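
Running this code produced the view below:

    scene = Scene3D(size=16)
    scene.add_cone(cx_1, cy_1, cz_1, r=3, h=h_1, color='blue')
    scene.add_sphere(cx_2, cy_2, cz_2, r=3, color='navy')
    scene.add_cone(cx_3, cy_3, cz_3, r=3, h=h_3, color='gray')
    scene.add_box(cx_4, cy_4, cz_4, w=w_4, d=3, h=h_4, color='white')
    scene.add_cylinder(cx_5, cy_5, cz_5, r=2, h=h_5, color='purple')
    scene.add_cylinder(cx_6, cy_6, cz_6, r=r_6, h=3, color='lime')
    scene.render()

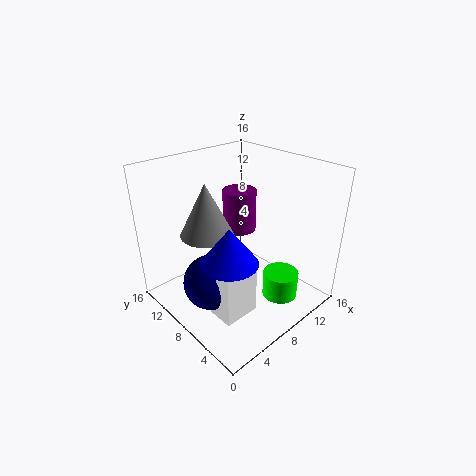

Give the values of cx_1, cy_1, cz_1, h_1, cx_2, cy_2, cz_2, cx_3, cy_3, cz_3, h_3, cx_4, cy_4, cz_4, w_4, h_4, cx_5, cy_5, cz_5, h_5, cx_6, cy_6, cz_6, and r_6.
cx_1 = 5; cy_1 = 6; cz_1 = 7; h_1 = 4; cx_2 = 4; cy_2 = 8; cz_2 = 4; cx_3 = 6; cy_3 = 11; cz_3 = 8; h_3 = 6; cx_4 = 3; cy_4 = 4; cz_4 = 1; w_4 = 4; h_4 = 6; cx_5 = 11; cy_5 = 11; cz_5 = 7; h_5 = 5; cx_6 = 11; cy_6 = 4; cz_6 = 1; r_6 = 2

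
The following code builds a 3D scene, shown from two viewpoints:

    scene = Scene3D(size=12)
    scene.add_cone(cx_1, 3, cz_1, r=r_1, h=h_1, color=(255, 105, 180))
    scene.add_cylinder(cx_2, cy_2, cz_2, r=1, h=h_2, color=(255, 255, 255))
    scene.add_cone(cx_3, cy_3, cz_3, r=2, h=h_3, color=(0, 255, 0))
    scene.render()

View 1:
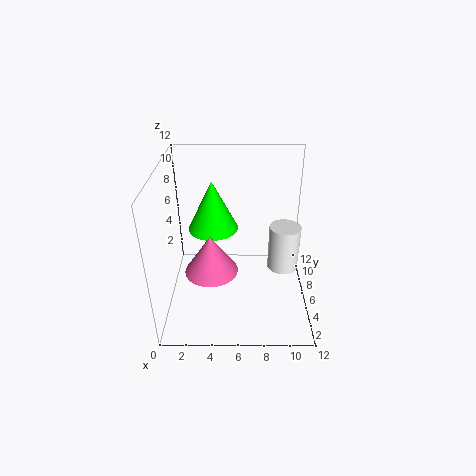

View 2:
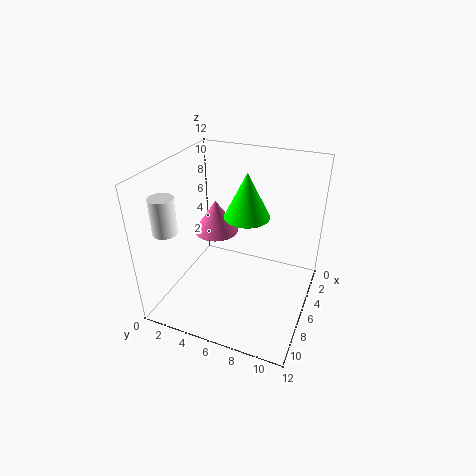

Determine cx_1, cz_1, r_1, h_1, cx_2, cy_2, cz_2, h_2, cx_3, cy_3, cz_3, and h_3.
cx_1 = 4, cz_1 = 5, r_1 = 2, h_1 = 3, cx_2 = 9, cy_2 = 1, cz_2 = 7, h_2 = 3, cx_3 = 4, cy_3 = 6, cz_3 = 7, h_3 = 4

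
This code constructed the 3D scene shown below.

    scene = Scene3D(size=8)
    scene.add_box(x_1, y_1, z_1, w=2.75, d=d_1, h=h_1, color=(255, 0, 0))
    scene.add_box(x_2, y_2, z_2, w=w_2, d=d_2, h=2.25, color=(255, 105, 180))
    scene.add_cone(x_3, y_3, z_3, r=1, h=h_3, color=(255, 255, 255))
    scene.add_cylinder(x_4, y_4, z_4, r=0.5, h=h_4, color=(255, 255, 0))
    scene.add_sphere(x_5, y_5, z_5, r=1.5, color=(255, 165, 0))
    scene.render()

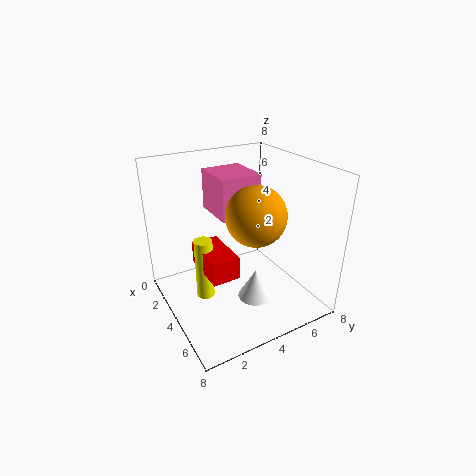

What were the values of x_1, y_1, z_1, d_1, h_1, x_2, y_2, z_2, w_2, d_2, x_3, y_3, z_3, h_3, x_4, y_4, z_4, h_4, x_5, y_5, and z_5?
x_1 = 2.75
y_1 = 1.75
z_1 = 2.5
d_1 = 1.5
h_1 = 1.25
x_2 = 1.75
y_2 = 3
z_2 = 5.25
w_2 = 2.5
d_2 = 2.25
x_3 = 4.75
y_3 = 4.75
z_3 = 0.25
h_3 = 1.75
x_4 = 3.75
y_4 = 2
z_4 = 0.75
h_4 = 3.5
x_5 = 5.75
y_5 = 4
z_5 = 6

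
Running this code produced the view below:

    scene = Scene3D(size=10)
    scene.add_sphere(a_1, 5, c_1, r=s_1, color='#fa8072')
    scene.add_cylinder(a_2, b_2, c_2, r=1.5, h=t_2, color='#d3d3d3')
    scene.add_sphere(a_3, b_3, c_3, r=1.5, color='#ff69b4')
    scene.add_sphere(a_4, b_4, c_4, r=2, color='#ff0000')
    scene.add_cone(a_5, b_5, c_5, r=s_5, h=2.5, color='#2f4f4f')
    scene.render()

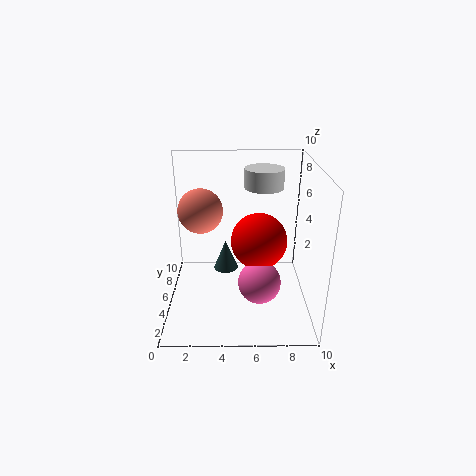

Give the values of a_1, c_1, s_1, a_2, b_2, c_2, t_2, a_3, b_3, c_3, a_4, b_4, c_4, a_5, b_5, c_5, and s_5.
a_1 = 2.5; c_1 = 7; s_1 = 1.5; a_2 = 7; b_2 = 8.5; c_2 = 7.5; t_2 = 1.5; a_3 = 6.5; b_3 = 4; c_3 = 2; a_4 = 6.5; b_4 = 5.5; c_4 = 4.5; a_5 = 4; b_5 = 8.5; c_5 = 0.5; s_5 = 1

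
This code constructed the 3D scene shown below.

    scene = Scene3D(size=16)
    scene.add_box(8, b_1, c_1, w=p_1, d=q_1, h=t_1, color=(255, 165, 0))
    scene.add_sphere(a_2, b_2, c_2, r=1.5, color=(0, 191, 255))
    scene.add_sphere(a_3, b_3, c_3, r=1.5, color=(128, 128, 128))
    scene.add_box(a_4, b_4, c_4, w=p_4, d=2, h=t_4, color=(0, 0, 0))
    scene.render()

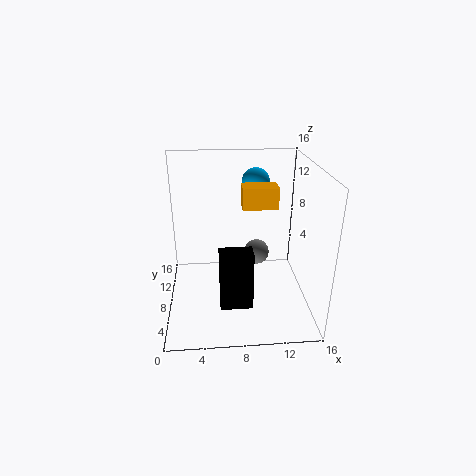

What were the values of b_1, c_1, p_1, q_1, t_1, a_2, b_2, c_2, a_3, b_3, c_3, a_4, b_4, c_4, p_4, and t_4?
b_1 = 3
c_1 = 13.25
p_1 = 3.25
q_1 = 2
t_1 = 2
a_2 = 10
b_2 = 9.25
c_2 = 14
a_3 = 10.5
b_3 = 10.5
c_3 = 4.75
a_4 = 5.75
b_4 = 3.5
c_4 = 1.75
p_4 = 3.5
t_4 = 6.5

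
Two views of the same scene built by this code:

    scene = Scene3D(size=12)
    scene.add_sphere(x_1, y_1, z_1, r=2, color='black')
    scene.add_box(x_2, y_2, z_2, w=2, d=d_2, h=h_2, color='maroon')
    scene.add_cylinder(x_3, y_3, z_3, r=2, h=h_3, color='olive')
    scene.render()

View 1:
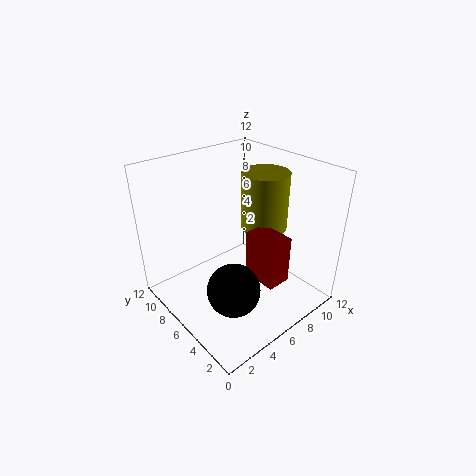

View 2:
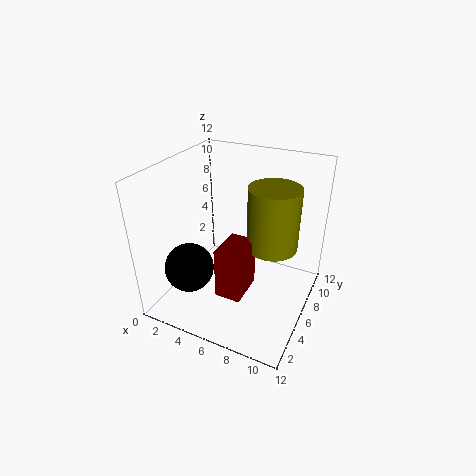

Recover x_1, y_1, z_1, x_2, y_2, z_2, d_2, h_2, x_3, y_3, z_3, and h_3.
x_1 = 3
y_1 = 3
z_1 = 4
x_2 = 6
y_2 = 2
z_2 = 3
d_2 = 3
h_2 = 4
x_3 = 9
y_3 = 6
z_3 = 6
h_3 = 5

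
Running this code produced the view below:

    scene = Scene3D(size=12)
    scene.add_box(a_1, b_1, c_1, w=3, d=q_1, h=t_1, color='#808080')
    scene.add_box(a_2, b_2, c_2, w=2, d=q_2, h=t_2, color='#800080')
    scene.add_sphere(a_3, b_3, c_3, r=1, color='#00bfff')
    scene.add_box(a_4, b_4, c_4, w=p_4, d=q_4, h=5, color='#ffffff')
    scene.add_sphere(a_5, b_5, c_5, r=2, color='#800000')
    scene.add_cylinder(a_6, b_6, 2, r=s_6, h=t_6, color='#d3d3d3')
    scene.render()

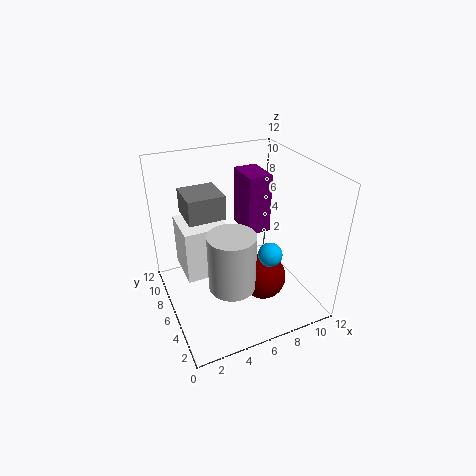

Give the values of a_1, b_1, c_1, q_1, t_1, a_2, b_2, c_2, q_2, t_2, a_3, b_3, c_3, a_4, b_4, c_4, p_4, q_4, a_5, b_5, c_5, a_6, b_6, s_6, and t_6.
a_1 = 2
b_1 = 6
c_1 = 8
q_1 = 3
t_1 = 2
a_2 = 7
b_2 = 6
c_2 = 6
q_2 = 3
t_2 = 5
a_3 = 8
b_3 = 4
c_3 = 5
a_4 = 2
b_4 = 8
c_4 = 1
p_4 = 4
q_4 = 4
a_5 = 8
b_5 = 5
c_5 = 2
a_6 = 5
b_6 = 5
s_6 = 2
t_6 = 5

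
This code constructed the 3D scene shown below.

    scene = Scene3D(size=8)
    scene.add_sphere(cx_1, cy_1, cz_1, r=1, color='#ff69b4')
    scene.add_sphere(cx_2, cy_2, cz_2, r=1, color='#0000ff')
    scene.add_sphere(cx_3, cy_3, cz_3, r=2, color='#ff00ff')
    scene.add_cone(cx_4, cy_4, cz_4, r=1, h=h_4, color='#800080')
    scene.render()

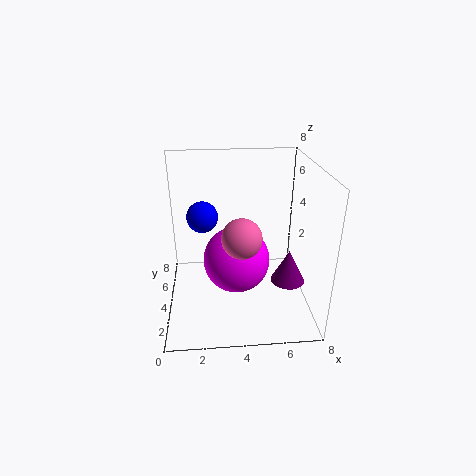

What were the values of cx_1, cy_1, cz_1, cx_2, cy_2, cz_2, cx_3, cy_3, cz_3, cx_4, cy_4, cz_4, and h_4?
cx_1 = 4
cy_1 = 2
cz_1 = 5
cx_2 = 2
cy_2 = 7
cz_2 = 4
cx_3 = 4
cy_3 = 5
cz_3 = 2
cx_4 = 7
cy_4 = 4
cz_4 = 1
h_4 = 2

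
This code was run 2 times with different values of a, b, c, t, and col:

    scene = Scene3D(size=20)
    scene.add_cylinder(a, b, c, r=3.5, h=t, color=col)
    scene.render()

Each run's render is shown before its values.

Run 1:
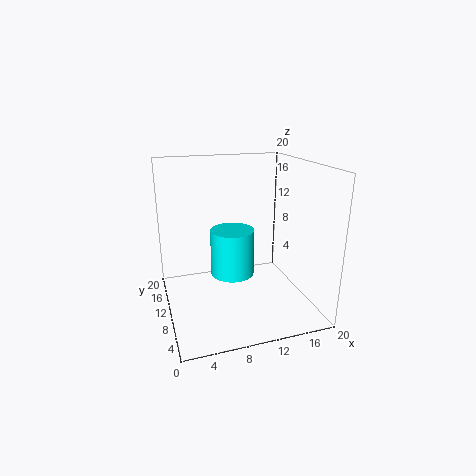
a = 11, b = 16, c = 1.5, t = 7.5, col = 'cyan'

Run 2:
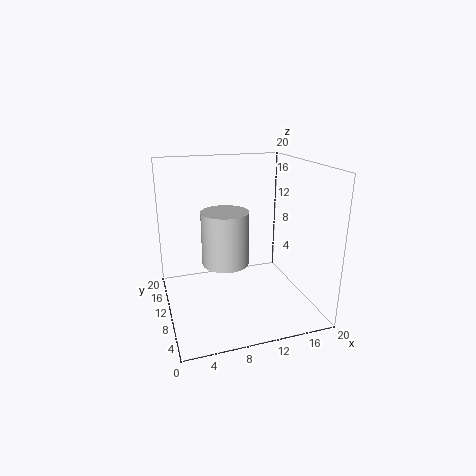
a = 9, b = 13, c = 5, t = 8, col = 'lightgray'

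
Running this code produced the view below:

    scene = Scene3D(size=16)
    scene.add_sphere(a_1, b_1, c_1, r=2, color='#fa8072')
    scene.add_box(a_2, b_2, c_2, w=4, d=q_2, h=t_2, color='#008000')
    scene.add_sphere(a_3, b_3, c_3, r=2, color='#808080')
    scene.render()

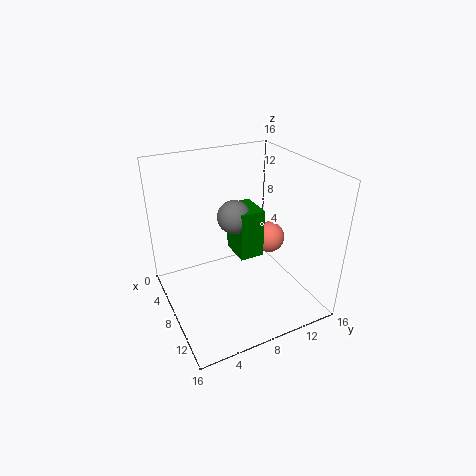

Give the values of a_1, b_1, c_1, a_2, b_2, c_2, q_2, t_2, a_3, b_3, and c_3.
a_1 = 5
b_1 = 14
c_1 = 5
a_2 = 3
b_2 = 9
c_2 = 4
q_2 = 3
t_2 = 6
a_3 = 5
b_3 = 9
c_3 = 9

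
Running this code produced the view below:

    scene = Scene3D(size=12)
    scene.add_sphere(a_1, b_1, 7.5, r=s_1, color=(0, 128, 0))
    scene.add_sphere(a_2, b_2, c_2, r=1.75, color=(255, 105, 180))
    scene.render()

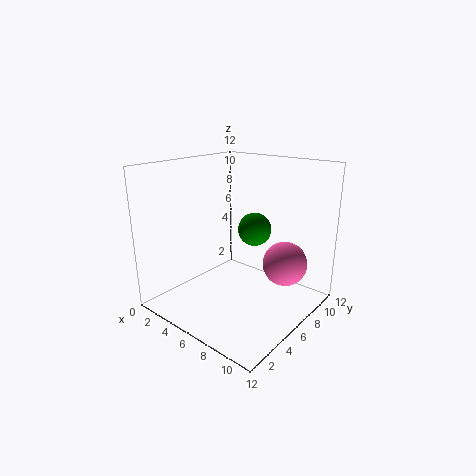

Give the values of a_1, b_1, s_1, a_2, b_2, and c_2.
a_1 = 8.25; b_1 = 5.25; s_1 = 1.25; a_2 = 10; b_2 = 7; c_2 = 4.5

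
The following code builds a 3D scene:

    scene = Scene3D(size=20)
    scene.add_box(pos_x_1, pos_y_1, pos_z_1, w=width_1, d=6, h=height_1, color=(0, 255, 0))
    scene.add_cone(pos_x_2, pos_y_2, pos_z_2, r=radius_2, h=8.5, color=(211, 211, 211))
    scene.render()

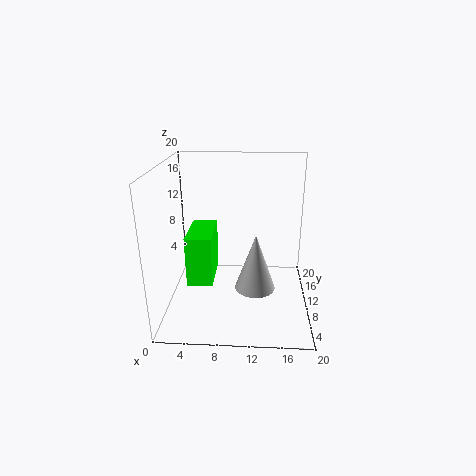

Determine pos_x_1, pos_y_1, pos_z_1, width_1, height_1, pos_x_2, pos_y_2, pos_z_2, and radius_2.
pos_x_1 = 4.5
pos_y_1 = 1.5
pos_z_1 = 7.5
width_1 = 3
height_1 = 6
pos_x_2 = 12.5
pos_y_2 = 11
pos_z_2 = 1.5
radius_2 = 3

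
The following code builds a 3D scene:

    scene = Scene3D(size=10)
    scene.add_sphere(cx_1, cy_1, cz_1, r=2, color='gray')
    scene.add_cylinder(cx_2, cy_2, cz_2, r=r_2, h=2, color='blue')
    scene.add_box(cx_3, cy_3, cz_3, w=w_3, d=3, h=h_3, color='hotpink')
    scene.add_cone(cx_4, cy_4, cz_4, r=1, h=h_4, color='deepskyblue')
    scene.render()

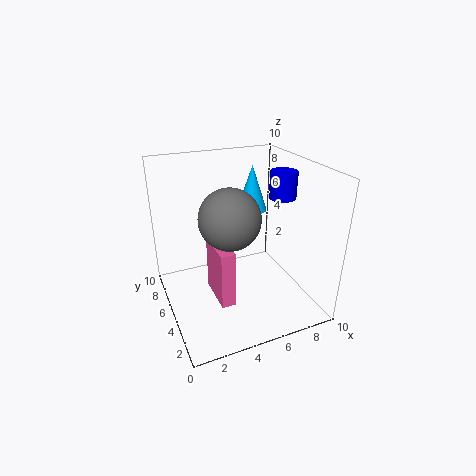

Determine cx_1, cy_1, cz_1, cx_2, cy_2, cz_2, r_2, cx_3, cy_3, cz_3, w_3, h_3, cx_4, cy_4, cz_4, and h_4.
cx_1 = 4; cy_1 = 4; cz_1 = 7; cx_2 = 9; cy_2 = 6; cz_2 = 7; r_2 = 1; cx_3 = 3; cy_3 = 3; cz_3 = 1; w_3 = 1; h_3 = 4; cx_4 = 6; cy_4 = 5; cz_4 = 7; h_4 = 3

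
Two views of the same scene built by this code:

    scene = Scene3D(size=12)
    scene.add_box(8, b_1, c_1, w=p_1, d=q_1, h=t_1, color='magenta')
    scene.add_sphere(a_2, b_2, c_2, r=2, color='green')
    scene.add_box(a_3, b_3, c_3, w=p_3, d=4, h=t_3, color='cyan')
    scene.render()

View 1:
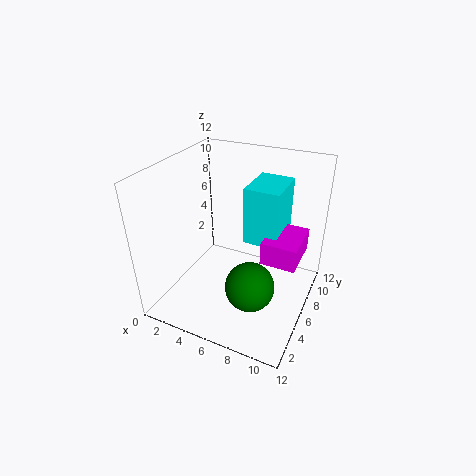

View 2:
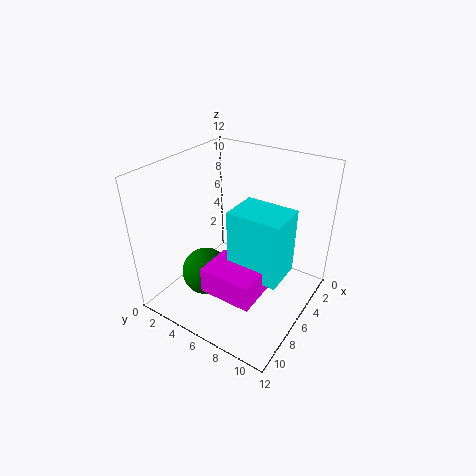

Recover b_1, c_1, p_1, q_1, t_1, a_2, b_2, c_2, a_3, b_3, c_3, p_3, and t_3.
b_1 = 6; c_1 = 4; p_1 = 3; q_1 = 4; t_1 = 2; a_2 = 8; b_2 = 4; c_2 = 3; a_3 = 6; b_3 = 7; c_3 = 5; p_3 = 3; t_3 = 5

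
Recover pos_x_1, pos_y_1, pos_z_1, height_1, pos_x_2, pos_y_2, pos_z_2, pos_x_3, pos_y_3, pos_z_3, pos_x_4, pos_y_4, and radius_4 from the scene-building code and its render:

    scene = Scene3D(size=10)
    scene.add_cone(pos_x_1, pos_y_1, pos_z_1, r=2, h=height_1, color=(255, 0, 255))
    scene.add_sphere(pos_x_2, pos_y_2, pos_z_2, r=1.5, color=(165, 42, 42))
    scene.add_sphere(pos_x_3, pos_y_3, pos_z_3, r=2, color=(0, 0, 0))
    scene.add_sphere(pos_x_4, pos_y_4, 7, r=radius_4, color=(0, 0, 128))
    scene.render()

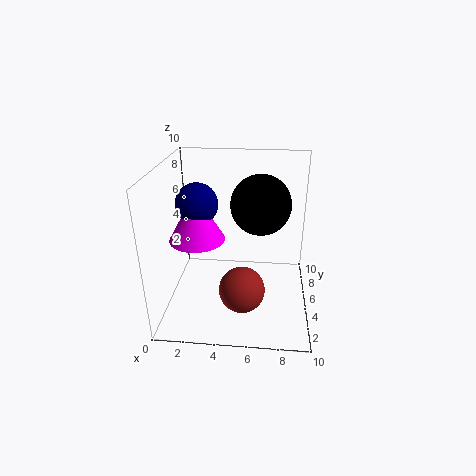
pos_x_1 = 2; pos_y_1 = 5.5; pos_z_1 = 4.5; height_1 = 3.5; pos_x_2 = 5.5; pos_y_2 = 2.5; pos_z_2 = 2.5; pos_x_3 = 6.5; pos_y_3 = 5; pos_z_3 = 7.5; pos_x_4 = 2; pos_y_4 = 6; radius_4 = 1.5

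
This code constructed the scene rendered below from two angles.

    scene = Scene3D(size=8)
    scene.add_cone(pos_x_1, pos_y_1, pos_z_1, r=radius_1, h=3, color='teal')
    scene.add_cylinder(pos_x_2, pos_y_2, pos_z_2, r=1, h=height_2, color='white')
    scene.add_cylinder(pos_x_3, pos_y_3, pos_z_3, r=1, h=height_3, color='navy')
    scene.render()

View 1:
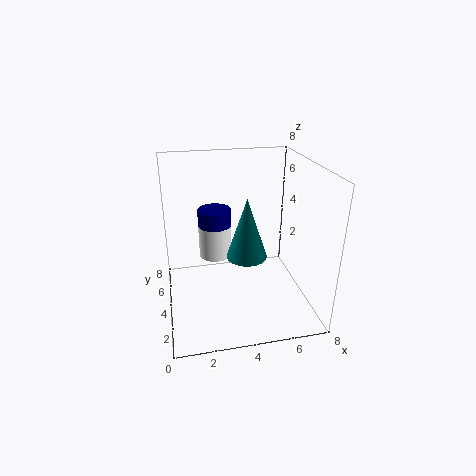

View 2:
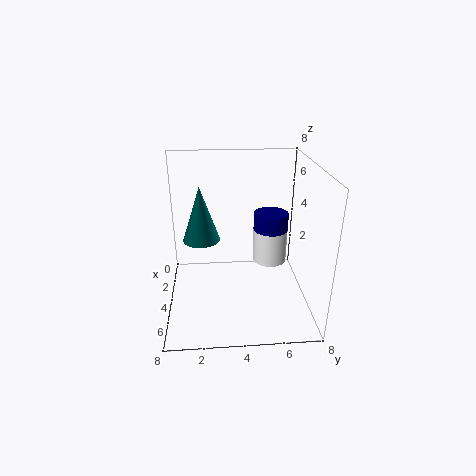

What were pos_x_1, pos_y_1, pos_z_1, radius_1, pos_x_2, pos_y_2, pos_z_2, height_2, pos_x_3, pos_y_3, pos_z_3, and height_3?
pos_x_1 = 4, pos_y_1 = 2, pos_z_1 = 4, radius_1 = 1, pos_x_2 = 3, pos_y_2 = 6, pos_z_2 = 2, height_2 = 2, pos_x_3 = 3, pos_y_3 = 6, pos_z_3 = 3, height_3 = 2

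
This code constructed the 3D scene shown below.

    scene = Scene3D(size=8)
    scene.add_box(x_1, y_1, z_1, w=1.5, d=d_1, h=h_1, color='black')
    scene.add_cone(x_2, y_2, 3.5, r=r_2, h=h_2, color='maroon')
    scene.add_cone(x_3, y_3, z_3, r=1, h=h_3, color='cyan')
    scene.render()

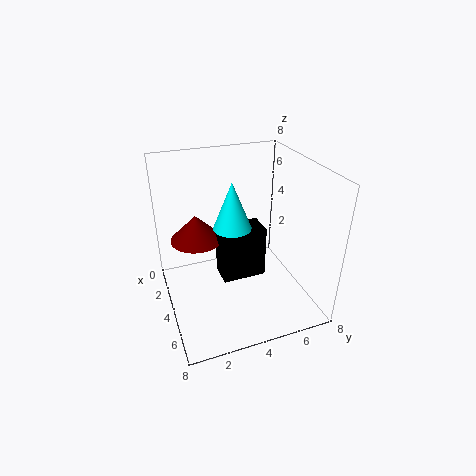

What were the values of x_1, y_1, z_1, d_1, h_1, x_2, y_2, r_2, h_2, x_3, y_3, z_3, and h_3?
x_1 = 3; y_1 = 3; z_1 = 1.5; d_1 = 2.5; h_1 = 3; x_2 = 2.5; y_2 = 2; r_2 = 1.5; h_2 = 1.5; x_3 = 4.5; y_3 = 3.5; z_3 = 5; h_3 = 2.5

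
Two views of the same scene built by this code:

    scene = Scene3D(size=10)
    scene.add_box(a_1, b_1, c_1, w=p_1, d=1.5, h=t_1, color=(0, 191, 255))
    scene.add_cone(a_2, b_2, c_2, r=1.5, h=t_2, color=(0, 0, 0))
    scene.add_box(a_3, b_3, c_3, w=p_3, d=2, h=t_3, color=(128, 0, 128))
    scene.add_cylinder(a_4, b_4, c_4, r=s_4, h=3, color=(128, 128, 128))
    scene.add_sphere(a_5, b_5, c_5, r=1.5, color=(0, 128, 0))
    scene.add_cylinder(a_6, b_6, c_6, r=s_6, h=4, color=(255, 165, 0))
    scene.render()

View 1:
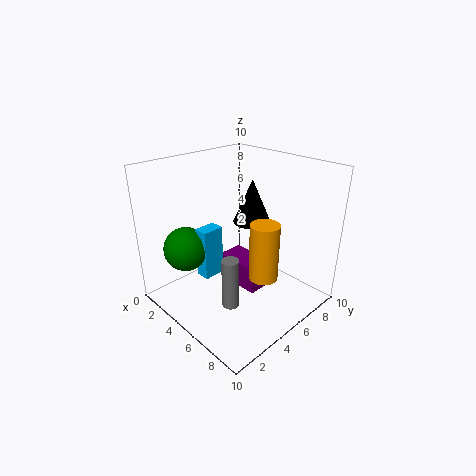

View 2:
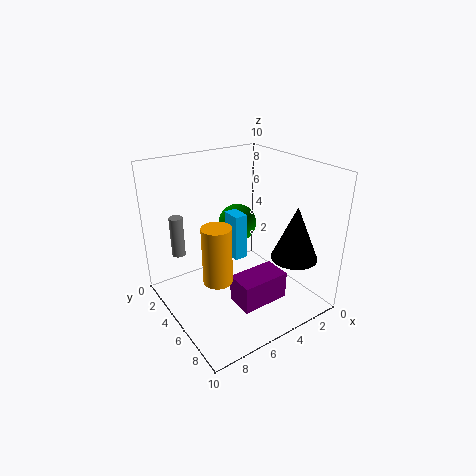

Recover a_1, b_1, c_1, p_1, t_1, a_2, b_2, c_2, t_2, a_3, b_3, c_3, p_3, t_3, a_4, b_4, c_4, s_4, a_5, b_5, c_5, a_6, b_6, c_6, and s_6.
a_1 = 3.5, b_1 = 2.5, c_1 = 2.5, p_1 = 1, t_1 = 3.5, a_2 = 3, b_2 = 8.5, c_2 = 4.5, t_2 = 3.5, a_3 = 2.5, b_3 = 5.5, c_3 = 0.5, p_3 = 3.5, t_3 = 2, a_4 = 8, b_4 = 1.5, c_4 = 3, s_4 = 0.5, a_5 = 3, b_5 = 2, c_5 = 4.5, a_6 = 7, b_6 = 5.5, c_6 = 2.5, s_6 = 1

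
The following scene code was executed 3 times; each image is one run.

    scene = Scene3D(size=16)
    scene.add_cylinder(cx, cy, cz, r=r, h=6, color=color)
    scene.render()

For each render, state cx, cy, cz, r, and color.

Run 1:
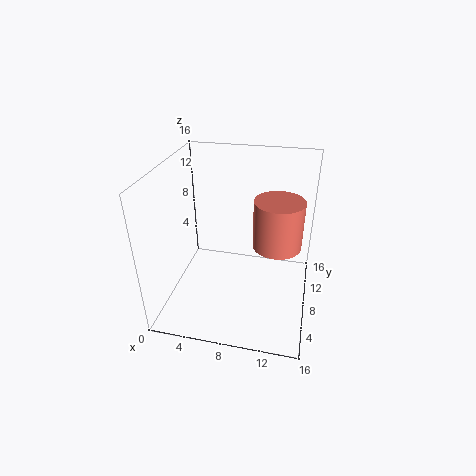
cx = 12
cy = 12
cz = 5
r = 3
color = 'salmon'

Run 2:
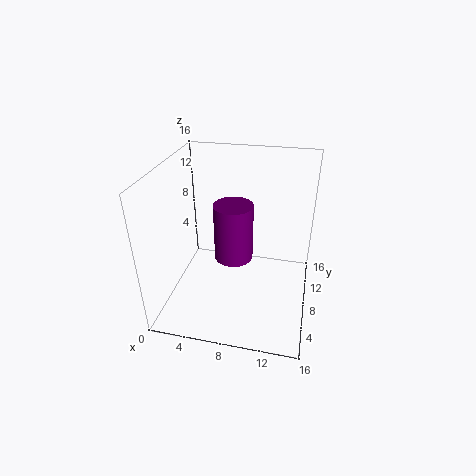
cx = 8
cy = 6
cz = 7
r = 2
color = 'purple'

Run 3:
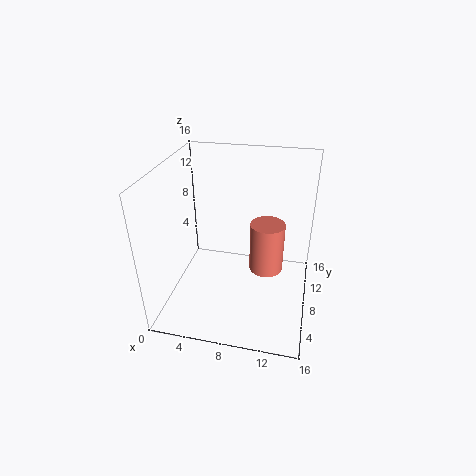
cx = 11
cy = 10
cz = 3
r = 2
color = 'salmon'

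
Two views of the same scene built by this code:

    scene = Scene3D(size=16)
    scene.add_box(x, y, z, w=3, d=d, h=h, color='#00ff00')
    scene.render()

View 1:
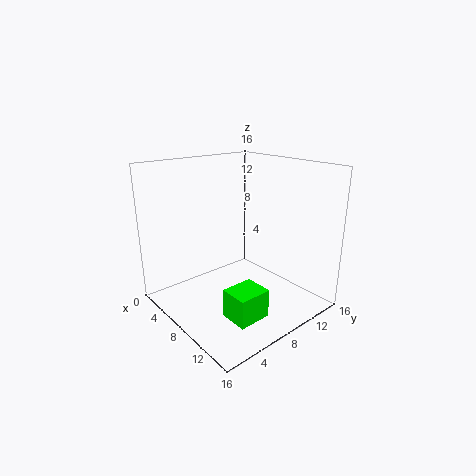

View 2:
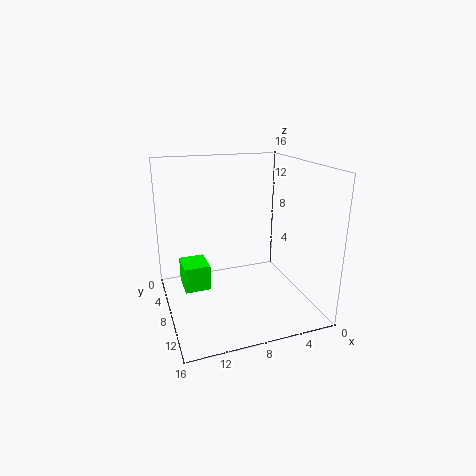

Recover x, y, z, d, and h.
x = 11, y = 3.5, z = 1.5, d = 3.5, h = 3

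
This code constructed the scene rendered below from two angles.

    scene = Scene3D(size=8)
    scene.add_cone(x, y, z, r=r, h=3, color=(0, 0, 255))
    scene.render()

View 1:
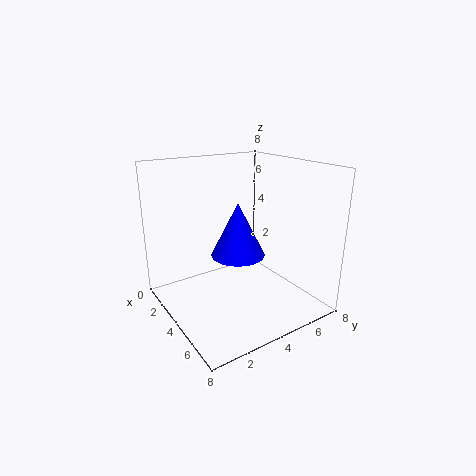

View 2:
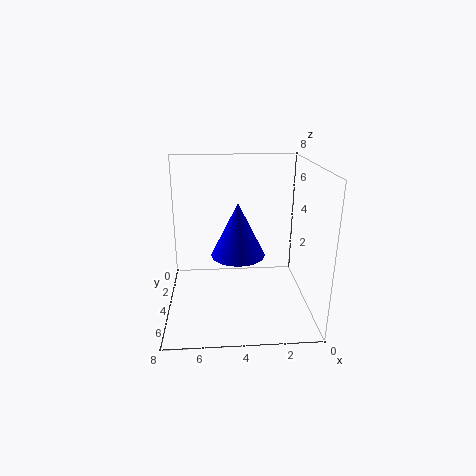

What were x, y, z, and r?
x = 4; y = 4; z = 3; r = 1.5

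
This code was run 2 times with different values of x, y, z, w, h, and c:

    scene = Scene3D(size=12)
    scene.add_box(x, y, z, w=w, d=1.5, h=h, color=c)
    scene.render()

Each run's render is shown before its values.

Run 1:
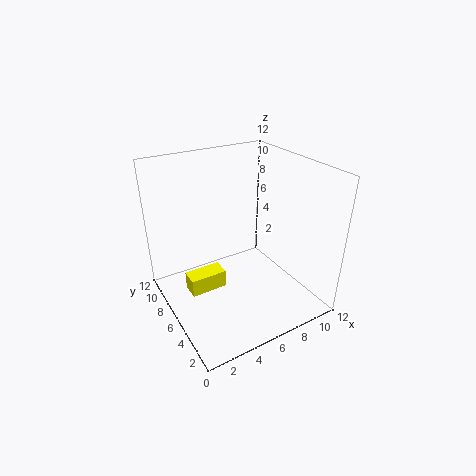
x = 1.5, y = 5.5, z = 2, w = 3, h = 1.5, c = 'yellow'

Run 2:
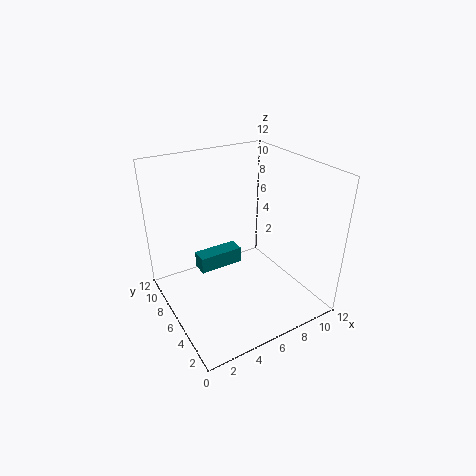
x = 3.5, y = 8, z = 2, w = 4, h = 1.5, c = 'teal'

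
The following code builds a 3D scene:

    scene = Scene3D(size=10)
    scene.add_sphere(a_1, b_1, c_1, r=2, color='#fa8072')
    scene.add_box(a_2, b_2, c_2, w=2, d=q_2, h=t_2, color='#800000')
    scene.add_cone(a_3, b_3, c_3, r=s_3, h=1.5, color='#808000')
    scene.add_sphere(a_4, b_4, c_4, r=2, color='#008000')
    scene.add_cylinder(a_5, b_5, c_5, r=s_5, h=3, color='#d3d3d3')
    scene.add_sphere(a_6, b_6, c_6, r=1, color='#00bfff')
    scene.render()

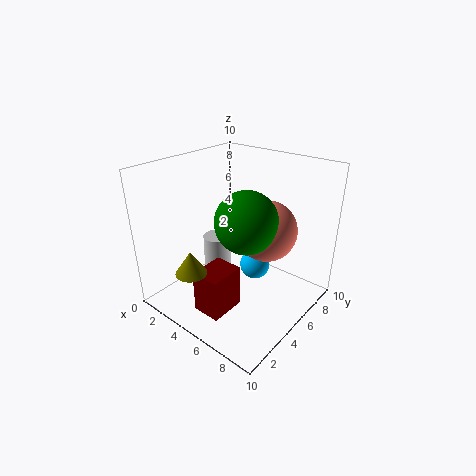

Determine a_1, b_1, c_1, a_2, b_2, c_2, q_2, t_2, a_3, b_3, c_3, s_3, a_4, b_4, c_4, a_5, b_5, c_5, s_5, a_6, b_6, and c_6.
a_1 = 7
b_1 = 5.5
c_1 = 6
a_2 = 4
b_2 = 1.5
c_2 = 0.5
q_2 = 2.5
t_2 = 3
a_3 = 4.5
b_3 = 1
c_3 = 4
s_3 = 1
a_4 = 6.5
b_4 = 4
c_4 = 7
a_5 = 3
b_5 = 5
c_5 = 1.5
s_5 = 1
a_6 = 6.5
b_6 = 5
c_6 = 3.5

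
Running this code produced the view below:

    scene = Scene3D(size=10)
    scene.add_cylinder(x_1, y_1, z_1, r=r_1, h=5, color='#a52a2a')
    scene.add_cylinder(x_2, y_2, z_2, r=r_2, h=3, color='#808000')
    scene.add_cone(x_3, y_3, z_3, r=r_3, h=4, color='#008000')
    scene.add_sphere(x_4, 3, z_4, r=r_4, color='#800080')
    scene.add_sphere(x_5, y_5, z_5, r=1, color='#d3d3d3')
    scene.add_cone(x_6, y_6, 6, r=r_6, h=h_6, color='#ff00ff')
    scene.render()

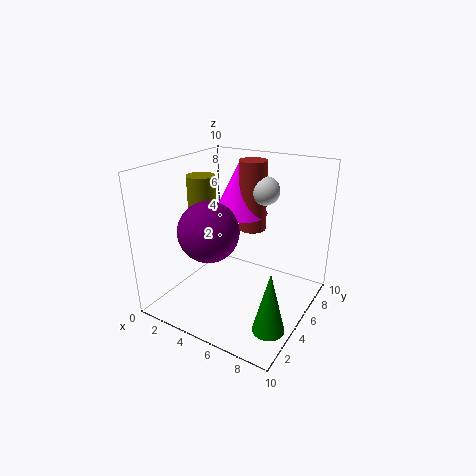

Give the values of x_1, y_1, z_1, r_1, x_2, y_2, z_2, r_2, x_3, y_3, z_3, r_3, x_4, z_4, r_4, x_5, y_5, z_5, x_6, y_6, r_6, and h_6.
x_1 = 5
y_1 = 7
z_1 = 5
r_1 = 1
x_2 = 2
y_2 = 5
z_2 = 6
r_2 = 1
x_3 = 9
y_3 = 2
z_3 = 1
r_3 = 1
x_4 = 4
z_4 = 6
r_4 = 2
x_5 = 6
y_5 = 7
z_5 = 8
x_6 = 4
y_6 = 7
r_6 = 2
h_6 = 4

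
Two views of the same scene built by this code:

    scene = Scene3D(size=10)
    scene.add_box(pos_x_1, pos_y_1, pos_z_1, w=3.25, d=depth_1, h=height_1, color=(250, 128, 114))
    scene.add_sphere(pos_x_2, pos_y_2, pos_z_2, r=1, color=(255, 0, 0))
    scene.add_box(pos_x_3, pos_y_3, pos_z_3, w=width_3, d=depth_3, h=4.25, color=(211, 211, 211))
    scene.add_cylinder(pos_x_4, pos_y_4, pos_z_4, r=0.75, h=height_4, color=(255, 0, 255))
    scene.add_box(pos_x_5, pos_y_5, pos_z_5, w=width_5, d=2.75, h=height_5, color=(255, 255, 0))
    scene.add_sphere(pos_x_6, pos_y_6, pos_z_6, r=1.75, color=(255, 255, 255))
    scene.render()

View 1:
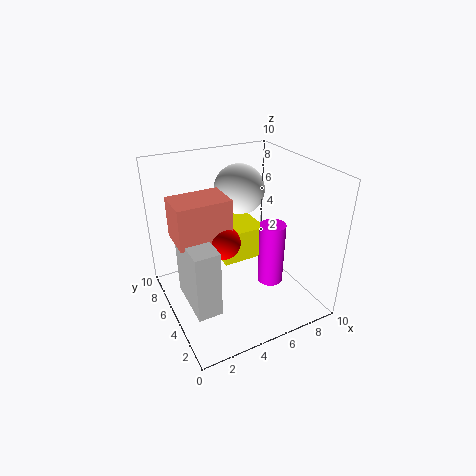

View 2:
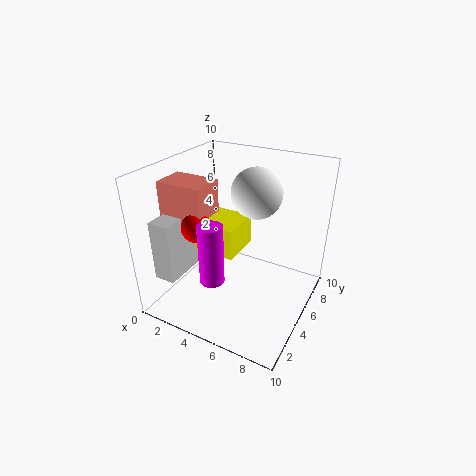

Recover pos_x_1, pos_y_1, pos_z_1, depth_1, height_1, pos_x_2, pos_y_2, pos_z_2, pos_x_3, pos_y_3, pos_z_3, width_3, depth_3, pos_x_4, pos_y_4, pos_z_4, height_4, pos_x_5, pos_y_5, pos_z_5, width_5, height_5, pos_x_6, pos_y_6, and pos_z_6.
pos_x_1 = 0.25, pos_y_1 = 2.75, pos_z_1 = 6.5, depth_1 = 2.25, height_1 = 2.5, pos_x_2 = 3, pos_y_2 = 3, pos_z_2 = 6.25, pos_x_3 = 0.5, pos_y_3 = 1.25, pos_z_3 = 2.5, width_3 = 1.5, depth_3 = 3.5, pos_x_4 = 5.25, pos_y_4 = 1.25, pos_z_4 = 4, height_4 = 3.75, pos_x_5 = 3, pos_y_5 = 2.75, pos_z_5 = 4.75, width_5 = 2.75, height_5 = 2, pos_x_6 = 5.75, pos_y_6 = 6.25, pos_z_6 = 8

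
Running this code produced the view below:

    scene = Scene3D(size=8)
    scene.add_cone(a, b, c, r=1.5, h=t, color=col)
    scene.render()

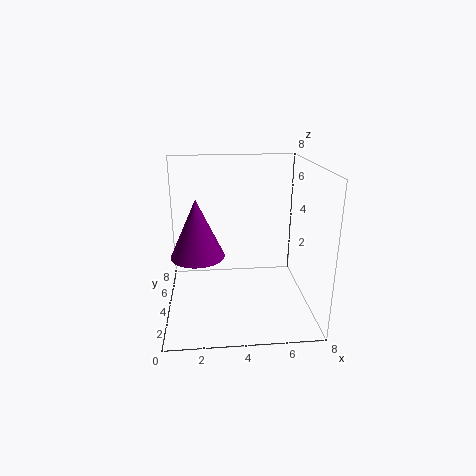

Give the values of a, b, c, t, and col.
a = 1.75; b = 4; c = 3; t = 3.25; col = 'purple'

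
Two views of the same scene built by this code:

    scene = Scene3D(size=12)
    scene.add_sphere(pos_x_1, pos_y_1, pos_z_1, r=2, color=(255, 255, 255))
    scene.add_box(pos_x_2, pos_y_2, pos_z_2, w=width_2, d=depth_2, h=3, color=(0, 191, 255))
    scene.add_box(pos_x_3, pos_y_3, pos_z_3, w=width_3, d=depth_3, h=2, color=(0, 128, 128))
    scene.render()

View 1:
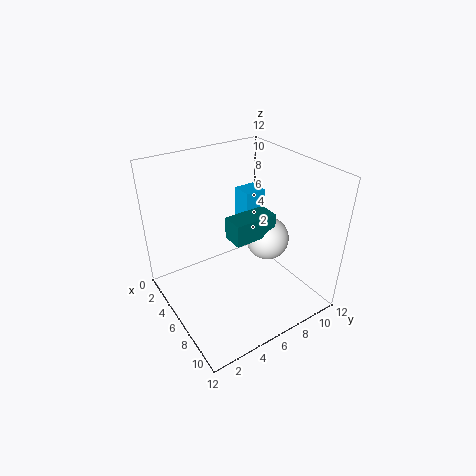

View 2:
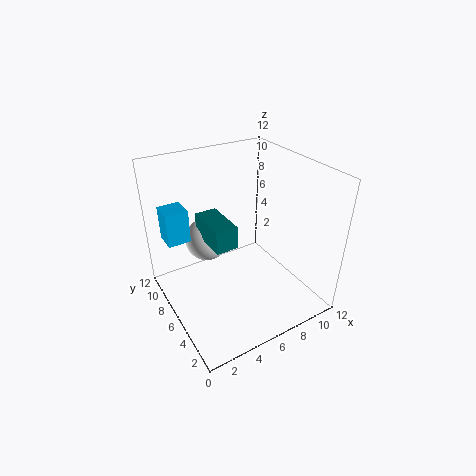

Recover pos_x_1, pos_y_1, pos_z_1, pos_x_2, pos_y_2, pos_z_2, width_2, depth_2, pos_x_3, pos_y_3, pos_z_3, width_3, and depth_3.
pos_x_1 = 5; pos_y_1 = 10; pos_z_1 = 4; pos_x_2 = 1; pos_y_2 = 9; pos_z_2 = 5; width_2 = 2; depth_2 = 2; pos_x_3 = 4; pos_y_3 = 6; pos_z_3 = 5; width_3 = 2; depth_3 = 4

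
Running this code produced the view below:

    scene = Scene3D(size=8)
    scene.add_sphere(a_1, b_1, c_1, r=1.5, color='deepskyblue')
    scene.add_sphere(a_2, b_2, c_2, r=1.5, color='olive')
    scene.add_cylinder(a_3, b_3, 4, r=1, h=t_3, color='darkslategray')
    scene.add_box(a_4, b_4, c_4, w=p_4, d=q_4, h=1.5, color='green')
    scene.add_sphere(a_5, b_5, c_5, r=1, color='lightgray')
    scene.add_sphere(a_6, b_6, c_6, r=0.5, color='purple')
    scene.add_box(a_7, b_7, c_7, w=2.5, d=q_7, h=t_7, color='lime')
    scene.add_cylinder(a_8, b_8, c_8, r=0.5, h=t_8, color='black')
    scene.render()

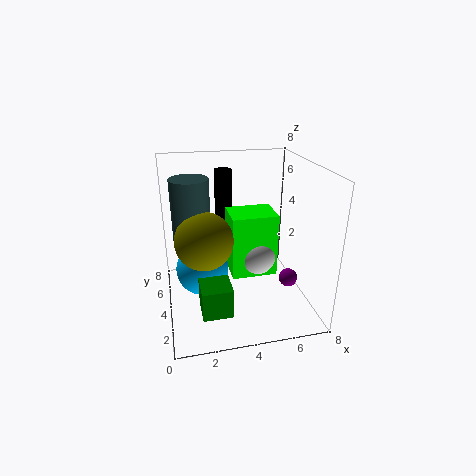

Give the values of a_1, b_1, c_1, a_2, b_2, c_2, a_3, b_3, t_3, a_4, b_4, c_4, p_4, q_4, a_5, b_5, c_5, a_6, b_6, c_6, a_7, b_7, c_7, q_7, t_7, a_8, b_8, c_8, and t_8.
a_1 = 2, b_1 = 4.5, c_1 = 2, a_2 = 2, b_2 = 3, c_2 = 4.5, a_3 = 1.5, b_3 = 4, t_3 = 3.5, a_4 = 1.5, b_4 = 0.5, c_4 = 1.5, p_4 = 1.5, q_4 = 1.5, a_5 = 5, b_5 = 3.5, c_5 = 3, a_6 = 6.5, b_6 = 2.5, c_6 = 2, a_7 = 3.5, b_7 = 3, c_7 = 2, q_7 = 2, t_7 = 3.5, a_8 = 3.5, b_8 = 5.5, c_8 = 4.5, t_8 = 3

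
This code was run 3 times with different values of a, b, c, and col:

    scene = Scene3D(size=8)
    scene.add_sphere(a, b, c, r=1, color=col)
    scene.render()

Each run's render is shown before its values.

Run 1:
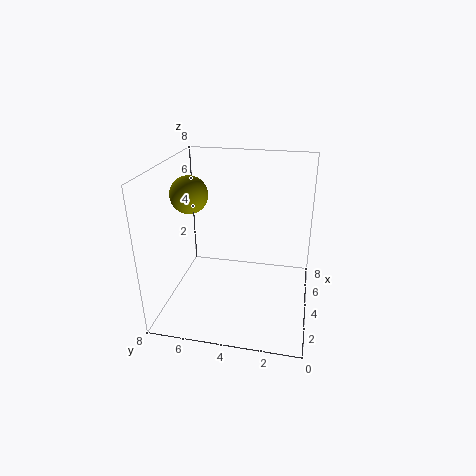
a = 3.5
b = 6.5
c = 6.5
col = 'olive'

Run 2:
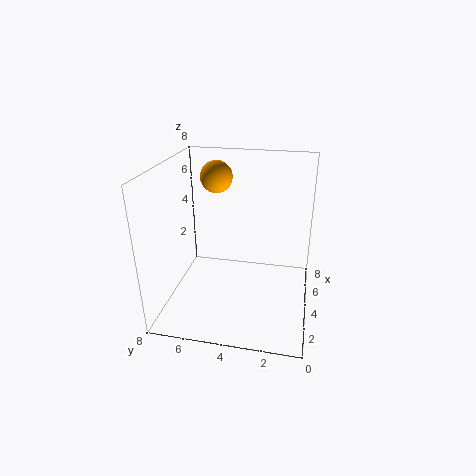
a = 7
b = 6
c = 6.5
col = 'orange'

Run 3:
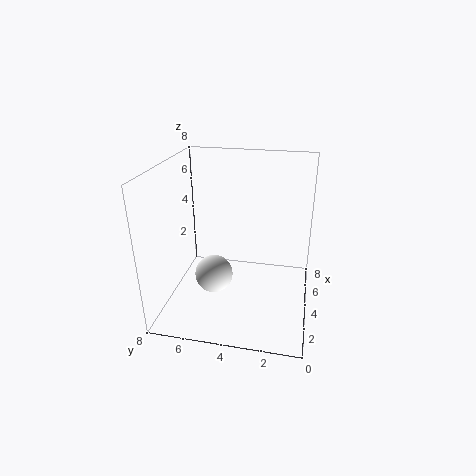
a = 2.5
b = 5
c = 2.5
col = 'white'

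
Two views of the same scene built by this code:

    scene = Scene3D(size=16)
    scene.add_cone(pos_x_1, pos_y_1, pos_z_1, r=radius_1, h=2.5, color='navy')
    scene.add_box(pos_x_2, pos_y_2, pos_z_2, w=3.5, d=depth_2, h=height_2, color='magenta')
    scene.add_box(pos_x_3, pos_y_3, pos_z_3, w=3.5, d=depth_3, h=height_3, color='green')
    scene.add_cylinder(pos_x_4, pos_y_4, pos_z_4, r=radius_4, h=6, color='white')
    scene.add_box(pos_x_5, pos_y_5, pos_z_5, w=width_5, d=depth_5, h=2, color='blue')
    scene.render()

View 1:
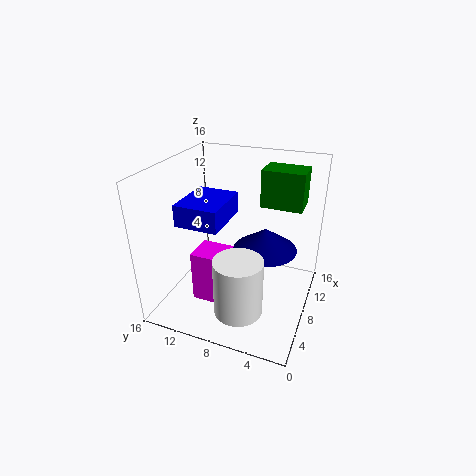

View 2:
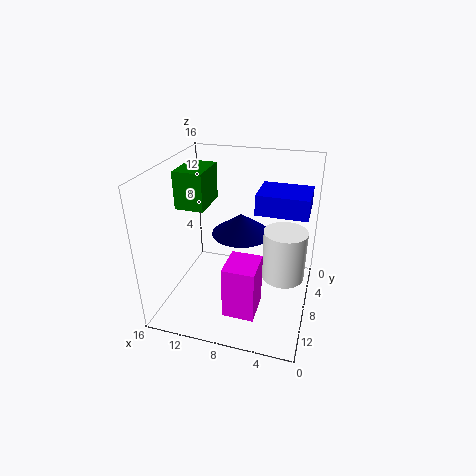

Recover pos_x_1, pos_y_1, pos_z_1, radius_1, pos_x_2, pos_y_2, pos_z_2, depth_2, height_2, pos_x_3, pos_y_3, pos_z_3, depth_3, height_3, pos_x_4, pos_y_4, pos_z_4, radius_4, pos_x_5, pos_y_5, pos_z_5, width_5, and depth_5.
pos_x_1 = 8.5, pos_y_1 = 5, pos_z_1 = 7, radius_1 = 3.5, pos_x_2 = 5, pos_y_2 = 8.5, pos_z_2 = 0.5, depth_2 = 4, height_2 = 6, pos_x_3 = 12.5, pos_y_3 = 2, pos_z_3 = 10, depth_3 = 5, height_3 = 4.5, pos_x_4 = 3, pos_y_4 = 6, pos_z_4 = 2.5, radius_4 = 2.5, pos_x_5 = 0.5, pos_y_5 = 7, pos_z_5 = 12.5, width_5 = 5, depth_5 = 4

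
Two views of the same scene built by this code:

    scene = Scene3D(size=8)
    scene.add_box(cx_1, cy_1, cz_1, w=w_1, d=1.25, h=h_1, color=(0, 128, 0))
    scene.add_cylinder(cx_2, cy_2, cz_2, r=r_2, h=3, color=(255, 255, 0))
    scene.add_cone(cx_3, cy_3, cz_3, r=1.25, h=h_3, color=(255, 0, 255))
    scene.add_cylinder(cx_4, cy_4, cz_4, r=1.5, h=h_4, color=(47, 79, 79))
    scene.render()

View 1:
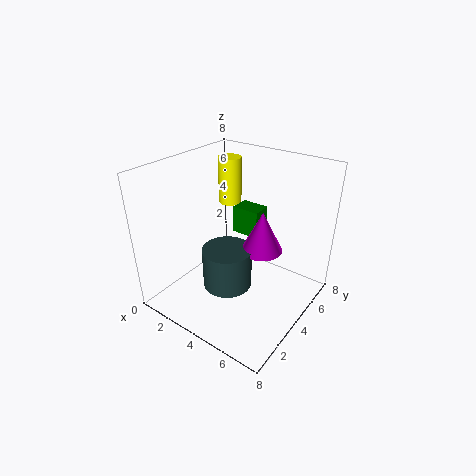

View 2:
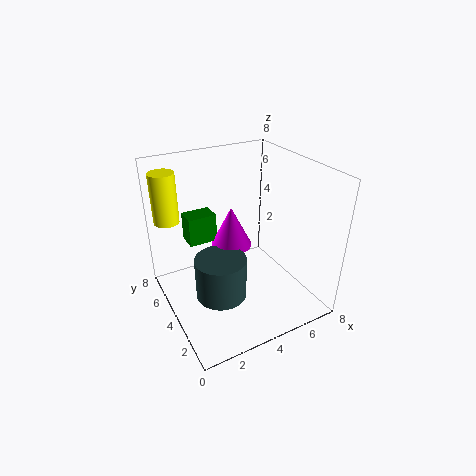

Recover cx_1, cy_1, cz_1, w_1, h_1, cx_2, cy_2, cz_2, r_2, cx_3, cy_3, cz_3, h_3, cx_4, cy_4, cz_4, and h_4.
cx_1 = 2
cy_1 = 6.25
cz_1 = 2.75
w_1 = 1.75
h_1 = 1.75
cx_2 = 1
cy_2 = 7.25
cz_2 = 4.25
r_2 = 0.75
cx_3 = 4.5
cy_3 = 5.75
cz_3 = 2.5
h_3 = 2.5
cx_4 = 3
cy_4 = 4.25
cz_4 = 0.25
h_4 = 2.5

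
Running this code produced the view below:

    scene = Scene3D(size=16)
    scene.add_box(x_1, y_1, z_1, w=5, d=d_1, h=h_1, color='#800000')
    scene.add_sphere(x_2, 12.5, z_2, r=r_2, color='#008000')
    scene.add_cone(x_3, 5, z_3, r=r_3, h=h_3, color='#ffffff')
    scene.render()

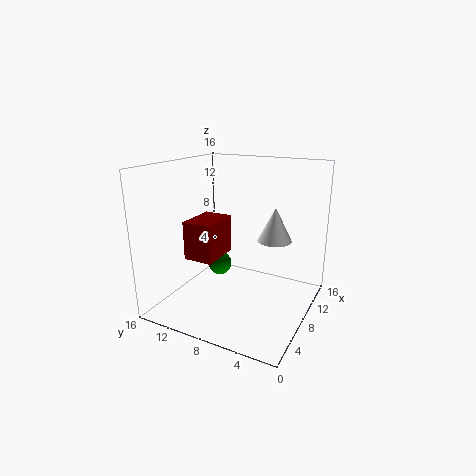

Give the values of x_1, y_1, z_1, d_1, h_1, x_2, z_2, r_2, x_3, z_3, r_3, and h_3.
x_1 = 6; y_1 = 10.5; z_1 = 5; d_1 = 3.5; h_1 = 4.5; x_2 = 11.5; z_2 = 2.5; r_2 = 1.5; x_3 = 11.5; z_3 = 7; r_3 = 2; h_3 = 4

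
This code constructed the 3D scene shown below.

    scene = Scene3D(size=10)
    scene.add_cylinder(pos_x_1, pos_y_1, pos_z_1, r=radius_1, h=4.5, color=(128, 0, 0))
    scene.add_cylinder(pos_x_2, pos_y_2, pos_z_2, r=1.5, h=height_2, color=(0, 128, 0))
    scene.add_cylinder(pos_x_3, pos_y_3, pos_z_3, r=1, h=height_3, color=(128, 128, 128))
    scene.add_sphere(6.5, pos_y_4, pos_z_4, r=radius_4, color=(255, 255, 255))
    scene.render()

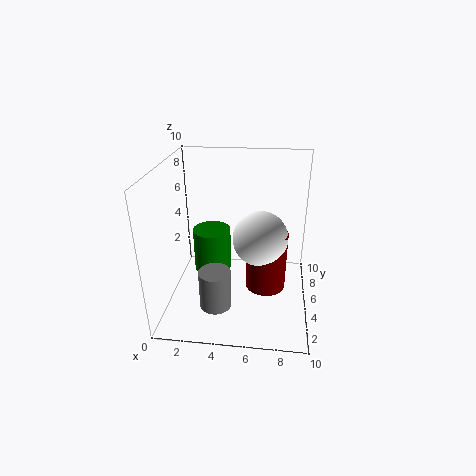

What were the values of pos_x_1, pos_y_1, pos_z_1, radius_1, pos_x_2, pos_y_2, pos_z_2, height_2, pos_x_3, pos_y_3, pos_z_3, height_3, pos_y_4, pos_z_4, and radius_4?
pos_x_1 = 7; pos_y_1 = 6; pos_z_1 = 0.5; radius_1 = 1.5; pos_x_2 = 2.5; pos_y_2 = 8; pos_z_2 = 0.5; height_2 = 3.5; pos_x_3 = 4; pos_y_3 = 1.5; pos_z_3 = 2; height_3 = 2.5; pos_y_4 = 6; pos_z_4 = 4.5; radius_4 = 2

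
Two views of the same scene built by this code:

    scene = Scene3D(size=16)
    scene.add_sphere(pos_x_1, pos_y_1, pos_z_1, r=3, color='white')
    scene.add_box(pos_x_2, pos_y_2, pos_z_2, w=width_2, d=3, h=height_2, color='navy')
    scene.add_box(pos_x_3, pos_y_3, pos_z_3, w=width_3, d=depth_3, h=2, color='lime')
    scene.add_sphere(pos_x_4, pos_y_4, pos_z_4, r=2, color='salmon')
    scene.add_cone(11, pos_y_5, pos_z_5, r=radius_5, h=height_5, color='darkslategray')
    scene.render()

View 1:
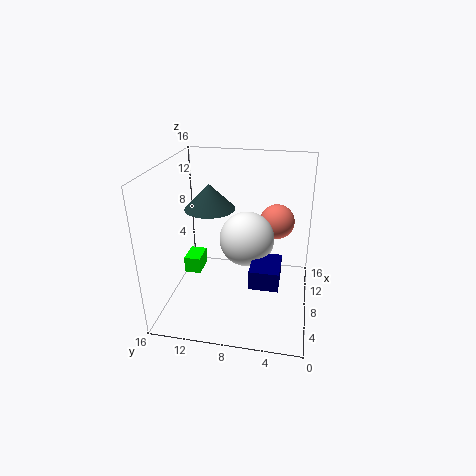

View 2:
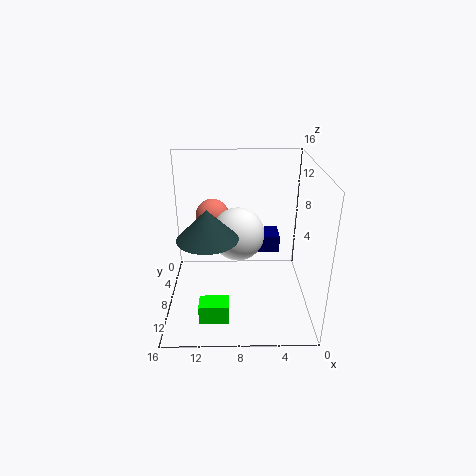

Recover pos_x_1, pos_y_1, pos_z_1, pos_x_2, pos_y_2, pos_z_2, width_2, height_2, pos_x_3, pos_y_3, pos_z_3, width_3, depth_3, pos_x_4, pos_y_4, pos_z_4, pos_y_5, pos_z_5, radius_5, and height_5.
pos_x_1 = 8
pos_y_1 = 7
pos_z_1 = 8
pos_x_2 = 3
pos_y_2 = 3
pos_z_2 = 5
width_2 = 4
height_2 = 2
pos_x_3 = 9
pos_y_3 = 13
pos_z_3 = 2
width_3 = 3
depth_3 = 2
pos_x_4 = 11
pos_y_4 = 4
pos_z_4 = 9
pos_y_5 = 12
pos_z_5 = 10
radius_5 = 3
height_5 = 3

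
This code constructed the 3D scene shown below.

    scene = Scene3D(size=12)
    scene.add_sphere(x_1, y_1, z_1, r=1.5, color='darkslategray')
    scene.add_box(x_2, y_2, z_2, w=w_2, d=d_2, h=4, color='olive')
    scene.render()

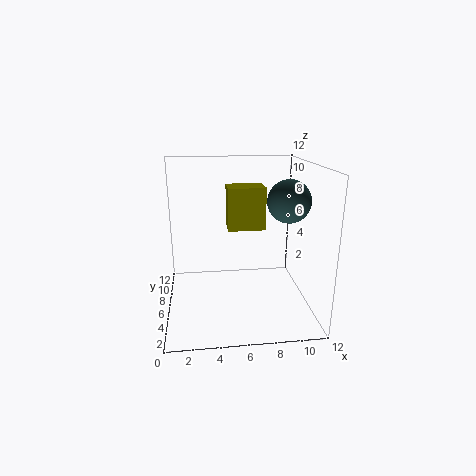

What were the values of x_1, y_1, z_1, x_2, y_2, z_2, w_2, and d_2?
x_1 = 9; y_1 = 2; z_1 = 10; x_2 = 5.5; y_2 = 9; z_2 = 5.5; w_2 = 3.5; d_2 = 2.5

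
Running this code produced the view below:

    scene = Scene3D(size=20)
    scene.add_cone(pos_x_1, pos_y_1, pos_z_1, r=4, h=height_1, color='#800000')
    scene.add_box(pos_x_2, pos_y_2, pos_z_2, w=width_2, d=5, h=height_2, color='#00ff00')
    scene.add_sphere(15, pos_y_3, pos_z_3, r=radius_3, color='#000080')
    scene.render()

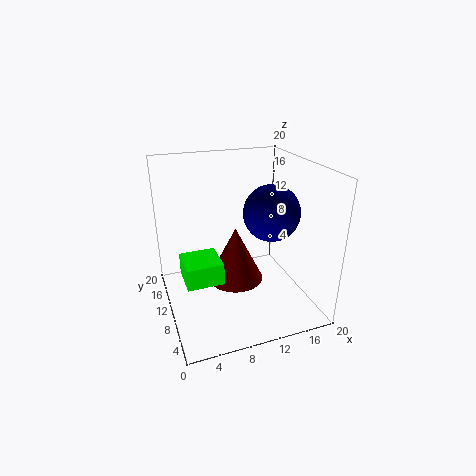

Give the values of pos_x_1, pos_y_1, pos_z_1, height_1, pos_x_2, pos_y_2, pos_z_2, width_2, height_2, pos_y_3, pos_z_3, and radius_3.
pos_x_1 = 10, pos_y_1 = 11, pos_z_1 = 3, height_1 = 8, pos_x_2 = 2, pos_y_2 = 7, pos_z_2 = 5, width_2 = 5, height_2 = 3, pos_y_3 = 10, pos_z_3 = 13, radius_3 = 4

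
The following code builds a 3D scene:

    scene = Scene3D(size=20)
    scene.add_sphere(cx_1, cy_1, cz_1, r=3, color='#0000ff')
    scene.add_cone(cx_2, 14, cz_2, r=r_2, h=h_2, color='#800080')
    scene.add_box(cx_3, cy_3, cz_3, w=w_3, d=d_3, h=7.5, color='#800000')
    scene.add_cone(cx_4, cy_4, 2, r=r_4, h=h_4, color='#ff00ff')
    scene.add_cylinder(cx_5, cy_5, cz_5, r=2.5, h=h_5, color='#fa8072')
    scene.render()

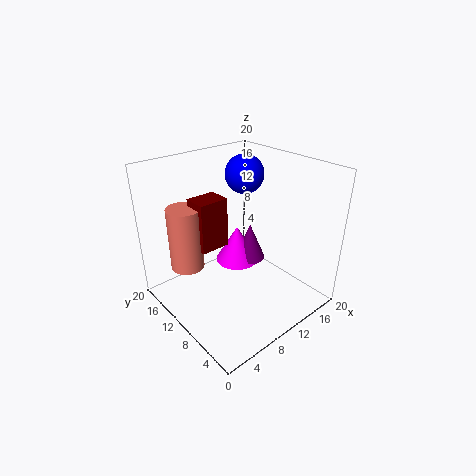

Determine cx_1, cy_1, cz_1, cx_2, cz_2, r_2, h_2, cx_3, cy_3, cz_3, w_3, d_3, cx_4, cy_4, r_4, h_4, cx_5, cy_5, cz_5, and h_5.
cx_1 = 16; cy_1 = 15.5; cz_1 = 16.5; cx_2 = 16; cz_2 = 2.5; r_2 = 2.5; h_2 = 6; cx_3 = 6.5; cy_3 = 13.5; cz_3 = 7; w_3 = 4.5; d_3 = 3.5; cx_4 = 14.5; cy_4 = 15.5; r_4 = 3.5; h_4 = 6; cx_5 = 5.5; cy_5 = 16.5; cz_5 = 4; h_5 = 9.5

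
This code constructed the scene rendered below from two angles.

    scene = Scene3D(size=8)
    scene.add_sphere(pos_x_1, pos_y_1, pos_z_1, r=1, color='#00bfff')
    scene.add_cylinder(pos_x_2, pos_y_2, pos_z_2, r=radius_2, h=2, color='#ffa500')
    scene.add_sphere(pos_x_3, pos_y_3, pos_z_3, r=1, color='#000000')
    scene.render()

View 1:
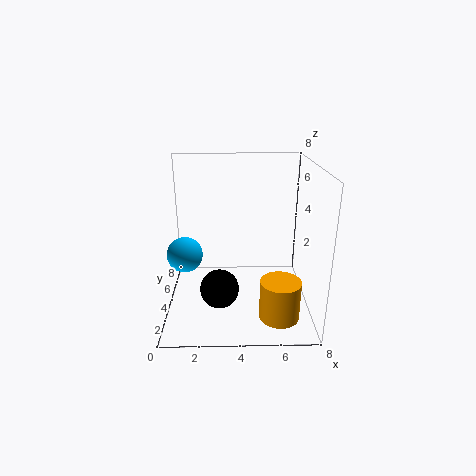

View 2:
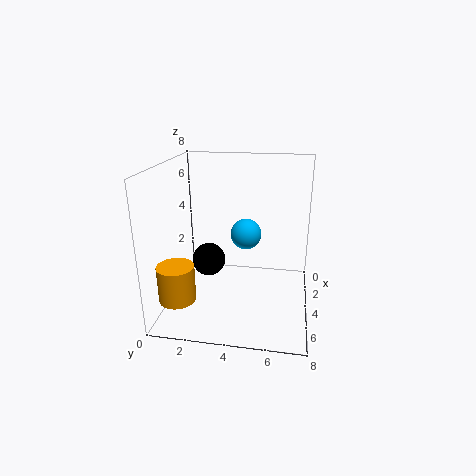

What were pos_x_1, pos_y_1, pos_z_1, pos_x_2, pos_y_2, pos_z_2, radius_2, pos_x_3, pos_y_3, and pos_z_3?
pos_x_1 = 1, pos_y_1 = 4, pos_z_1 = 3, pos_x_2 = 6, pos_y_2 = 1, pos_z_2 = 1, radius_2 = 1, pos_x_3 = 3, pos_y_3 = 2, pos_z_3 = 2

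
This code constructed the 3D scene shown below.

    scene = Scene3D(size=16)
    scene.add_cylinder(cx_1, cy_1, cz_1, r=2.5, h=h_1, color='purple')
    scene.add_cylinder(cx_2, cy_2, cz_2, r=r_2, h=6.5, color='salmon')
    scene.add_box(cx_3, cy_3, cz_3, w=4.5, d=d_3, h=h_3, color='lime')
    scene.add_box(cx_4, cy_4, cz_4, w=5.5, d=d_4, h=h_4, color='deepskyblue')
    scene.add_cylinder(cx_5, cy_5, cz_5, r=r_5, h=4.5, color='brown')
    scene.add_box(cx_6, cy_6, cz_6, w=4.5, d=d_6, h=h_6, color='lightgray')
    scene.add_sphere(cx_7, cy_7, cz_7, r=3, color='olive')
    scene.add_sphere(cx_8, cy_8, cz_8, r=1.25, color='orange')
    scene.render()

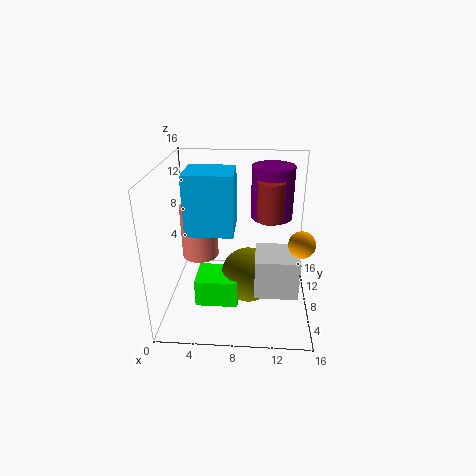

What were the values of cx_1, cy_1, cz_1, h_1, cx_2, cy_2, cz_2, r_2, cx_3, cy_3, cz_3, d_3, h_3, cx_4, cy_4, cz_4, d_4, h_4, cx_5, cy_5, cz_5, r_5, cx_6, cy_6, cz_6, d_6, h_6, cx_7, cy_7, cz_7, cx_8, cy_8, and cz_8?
cx_1 = 11.75
cy_1 = 12.5
cz_1 = 8.75
h_1 = 6.25
cx_2 = 3
cy_2 = 11.5
cz_2 = 3.75
r_2 = 2.25
cx_3 = 3.75
cy_3 = 3.5
cz_3 = 2
d_3 = 3.75
h_3 = 3
cx_4 = 2
cy_4 = 7.75
cz_4 = 8
d_4 = 4.75
h_4 = 7
cx_5 = 11.5
cy_5 = 10.25
cz_5 = 9.25
r_5 = 1.5
cx_6 = 10
cy_6 = 3.25
cz_6 = 3.5
d_6 = 4.25
h_6 = 4.25
cx_7 = 9.25
cy_7 = 6.5
cz_7 = 4.25
cx_8 = 14.25
cy_8 = 2.75
cz_8 = 10.25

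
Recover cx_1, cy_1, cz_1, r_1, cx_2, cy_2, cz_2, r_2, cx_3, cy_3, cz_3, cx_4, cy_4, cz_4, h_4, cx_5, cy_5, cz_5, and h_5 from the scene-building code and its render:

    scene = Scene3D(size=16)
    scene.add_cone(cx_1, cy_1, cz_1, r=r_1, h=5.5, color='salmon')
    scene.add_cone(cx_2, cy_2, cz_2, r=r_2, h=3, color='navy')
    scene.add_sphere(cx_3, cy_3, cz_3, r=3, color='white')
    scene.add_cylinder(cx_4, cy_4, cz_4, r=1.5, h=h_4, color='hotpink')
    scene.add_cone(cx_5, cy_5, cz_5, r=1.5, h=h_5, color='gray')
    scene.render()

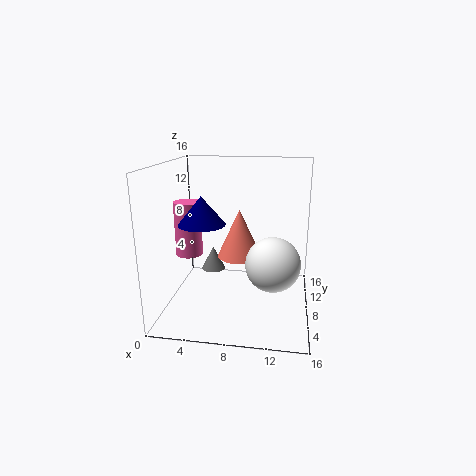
cx_1 = 8; cy_1 = 9; cz_1 = 5.5; r_1 = 2.5; cx_2 = 4.5; cy_2 = 6; cz_2 = 10; r_2 = 2.5; cx_3 = 12; cy_3 = 7; cz_3 = 5.5; cx_4 = 2.5; cy_4 = 7.5; cz_4 = 6; h_4 = 6; cx_5 = 4; cy_5 = 12.5; cz_5 = 2; h_5 = 3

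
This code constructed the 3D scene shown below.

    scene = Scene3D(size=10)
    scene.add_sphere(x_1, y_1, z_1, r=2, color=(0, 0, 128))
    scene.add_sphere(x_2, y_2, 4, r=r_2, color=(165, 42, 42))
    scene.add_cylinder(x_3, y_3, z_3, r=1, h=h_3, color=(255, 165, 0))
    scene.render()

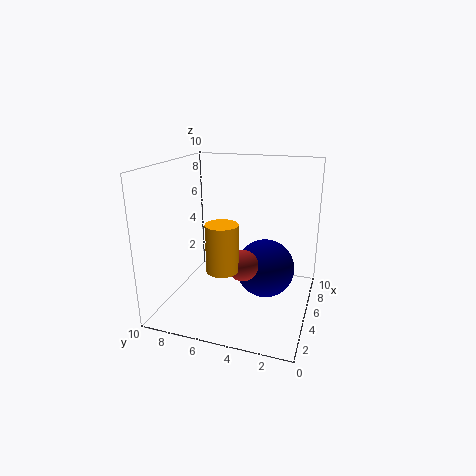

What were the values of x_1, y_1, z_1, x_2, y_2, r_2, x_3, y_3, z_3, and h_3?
x_1 = 5, y_1 = 3, z_1 = 3, x_2 = 3, y_2 = 4, r_2 = 1, x_3 = 2, y_3 = 5, z_3 = 4, h_3 = 3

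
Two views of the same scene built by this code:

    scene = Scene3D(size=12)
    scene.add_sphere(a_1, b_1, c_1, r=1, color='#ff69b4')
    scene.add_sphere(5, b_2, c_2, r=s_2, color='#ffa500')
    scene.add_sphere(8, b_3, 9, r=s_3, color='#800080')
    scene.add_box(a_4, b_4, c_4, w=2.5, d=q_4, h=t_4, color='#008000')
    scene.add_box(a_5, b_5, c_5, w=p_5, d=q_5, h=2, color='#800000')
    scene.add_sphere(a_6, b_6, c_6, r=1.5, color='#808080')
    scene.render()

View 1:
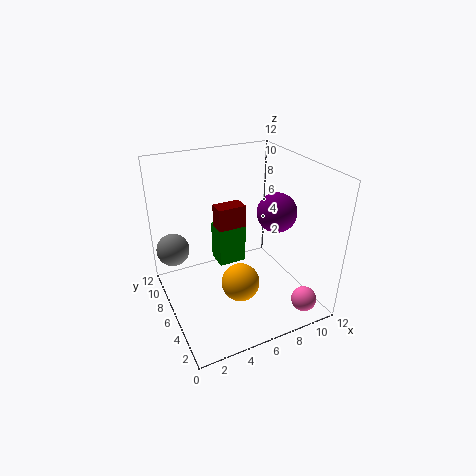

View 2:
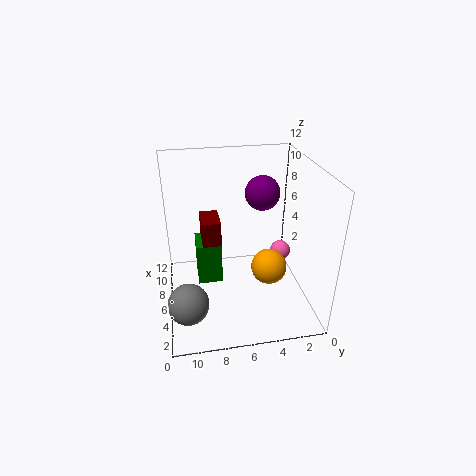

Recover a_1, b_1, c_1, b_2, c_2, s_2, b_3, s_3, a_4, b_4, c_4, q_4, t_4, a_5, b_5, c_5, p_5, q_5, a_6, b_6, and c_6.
a_1 = 9.5; b_1 = 1; c_1 = 2; b_2 = 3.5; c_2 = 3.5; s_2 = 1.5; b_3 = 3.5; s_3 = 1.5; a_4 = 5; b_4 = 7.5; c_4 = 2.5; q_4 = 2; t_4 = 3.5; a_5 = 5; b_5 = 7.5; c_5 = 6; p_5 = 2.5; q_5 = 1.5; a_6 = 1.5; b_6 = 10.5; c_6 = 3.5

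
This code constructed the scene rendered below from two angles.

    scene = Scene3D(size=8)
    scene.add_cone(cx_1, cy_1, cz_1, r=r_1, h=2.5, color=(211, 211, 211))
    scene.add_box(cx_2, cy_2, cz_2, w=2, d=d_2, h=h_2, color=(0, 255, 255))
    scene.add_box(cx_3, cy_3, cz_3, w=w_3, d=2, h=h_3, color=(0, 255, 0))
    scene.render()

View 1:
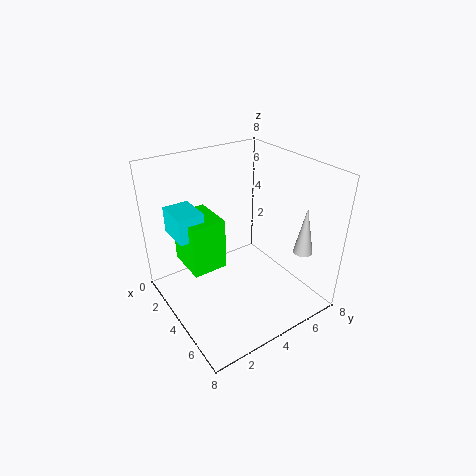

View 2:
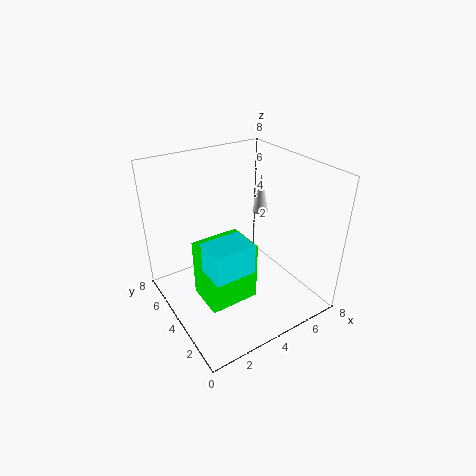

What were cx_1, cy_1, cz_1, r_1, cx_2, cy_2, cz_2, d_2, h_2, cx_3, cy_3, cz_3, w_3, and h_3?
cx_1 = 7, cy_1 = 6, cz_1 = 4, r_1 = 0.5, cx_2 = 1, cy_2 = 1, cz_2 = 4, d_2 = 1.5, h_2 = 1.5, cx_3 = 1, cy_3 = 1.5, cz_3 = 2, w_3 = 2.5, h_3 = 3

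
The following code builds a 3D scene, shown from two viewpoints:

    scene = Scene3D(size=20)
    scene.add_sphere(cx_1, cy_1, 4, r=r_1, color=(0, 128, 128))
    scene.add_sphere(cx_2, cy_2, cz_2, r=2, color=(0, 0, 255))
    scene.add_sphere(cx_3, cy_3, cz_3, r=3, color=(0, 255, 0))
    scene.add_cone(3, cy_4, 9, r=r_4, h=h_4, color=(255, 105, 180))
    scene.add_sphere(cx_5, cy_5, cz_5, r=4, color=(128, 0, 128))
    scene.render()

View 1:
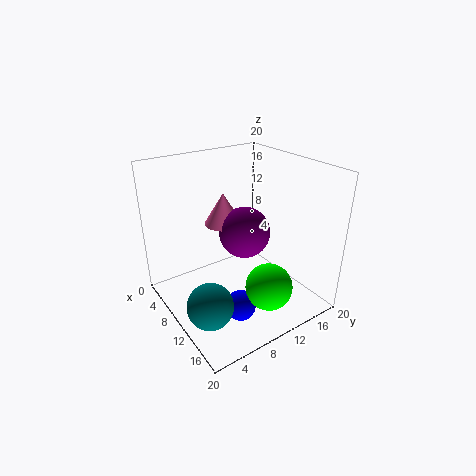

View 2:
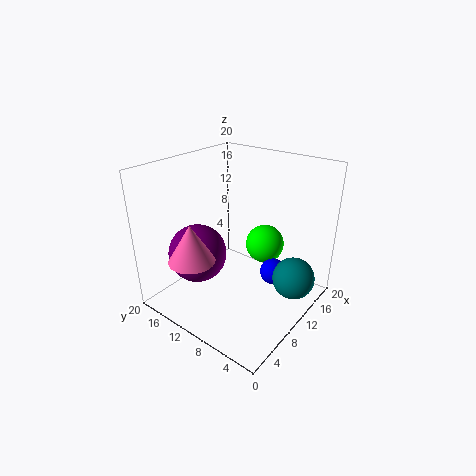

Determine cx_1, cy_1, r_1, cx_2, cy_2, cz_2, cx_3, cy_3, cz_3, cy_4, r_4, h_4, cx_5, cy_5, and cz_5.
cx_1 = 14
cy_1 = 3
r_1 = 3
cx_2 = 15
cy_2 = 7
cz_2 = 3
cx_3 = 17
cy_3 = 10
cz_3 = 6
cy_4 = 12
r_4 = 3
h_4 = 5
cx_5 = 6
cy_5 = 14
cz_5 = 8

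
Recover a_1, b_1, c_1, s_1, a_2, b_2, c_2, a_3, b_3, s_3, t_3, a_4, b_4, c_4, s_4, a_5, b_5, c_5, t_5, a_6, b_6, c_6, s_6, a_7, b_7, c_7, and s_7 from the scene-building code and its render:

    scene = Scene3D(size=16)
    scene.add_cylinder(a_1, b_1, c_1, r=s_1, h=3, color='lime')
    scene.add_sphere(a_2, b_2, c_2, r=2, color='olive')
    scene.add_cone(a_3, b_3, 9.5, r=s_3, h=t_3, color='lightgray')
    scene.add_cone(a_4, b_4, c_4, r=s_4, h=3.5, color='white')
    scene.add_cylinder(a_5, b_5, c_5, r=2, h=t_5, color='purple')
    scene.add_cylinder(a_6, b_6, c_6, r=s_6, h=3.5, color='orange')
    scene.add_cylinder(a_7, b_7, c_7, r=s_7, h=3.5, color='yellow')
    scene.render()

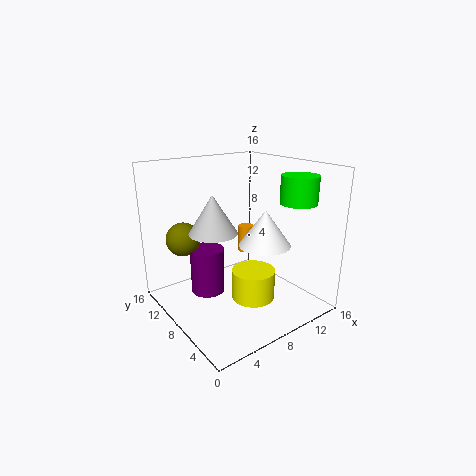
a_1 = 13; b_1 = 4; c_1 = 12; s_1 = 2; a_2 = 4; b_2 = 13.5; c_2 = 7; a_3 = 4.5; b_3 = 7.5; s_3 = 2.5; t_3 = 4; a_4 = 7.5; b_4 = 3; c_4 = 9; s_4 = 2.5; a_5 = 6; b_5 = 11.5; c_5 = 0.5; t_5 = 5.5; a_6 = 13; b_6 = 13; c_6 = 3.5; s_6 = 1; a_7 = 9.5; b_7 = 7; c_7 = 0.5; s_7 = 2.5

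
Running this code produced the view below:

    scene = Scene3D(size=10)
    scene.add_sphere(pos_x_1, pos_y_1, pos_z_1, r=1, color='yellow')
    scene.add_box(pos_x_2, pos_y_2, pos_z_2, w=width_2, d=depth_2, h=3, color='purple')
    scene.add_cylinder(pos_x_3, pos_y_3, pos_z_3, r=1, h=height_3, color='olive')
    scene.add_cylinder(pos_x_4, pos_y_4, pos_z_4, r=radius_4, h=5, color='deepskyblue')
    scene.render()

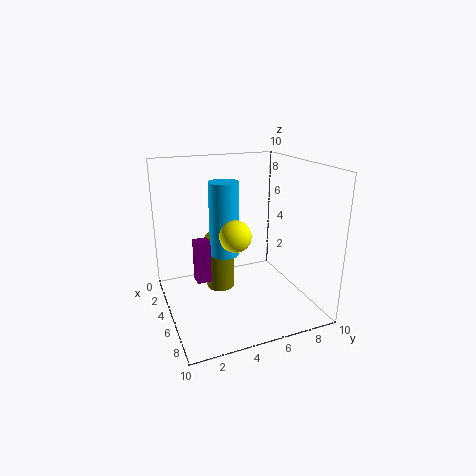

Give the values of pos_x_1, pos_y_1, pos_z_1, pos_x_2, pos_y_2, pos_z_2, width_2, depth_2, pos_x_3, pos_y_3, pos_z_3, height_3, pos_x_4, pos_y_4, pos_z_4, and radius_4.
pos_x_1 = 7
pos_y_1 = 4
pos_z_1 = 6
pos_x_2 = 4
pos_y_2 = 2
pos_z_2 = 2
width_2 = 1
depth_2 = 1
pos_x_3 = 4
pos_y_3 = 4
pos_z_3 = 1
height_3 = 4
pos_x_4 = 5
pos_y_4 = 4
pos_z_4 = 4
radius_4 = 1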